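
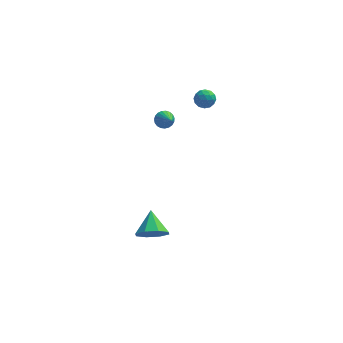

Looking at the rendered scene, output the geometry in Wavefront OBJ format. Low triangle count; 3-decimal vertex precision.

v -0.965 0.727 4.144
v -0.429 0.642 3.782
v -1.511 0.118 3.478
v -0.975 0.033 3.116
v -1.014 -0.233 3.71
v -0.676 0.143 4.122
v -1.264 0.617 3.138
v -0.926 0.993 3.55
v -0.614 0.574 3.161
v -0.459 0.048 3.514
v -1.481 0.712 3.746
v -1.326 0.186 4.099
v -0.649 0.738 4.021
v -1.291 0.022 3.239
v -1.314 -0.134 3.588
v -0.999 -0.185 3.375
v -0.794 0.445 4.221
v -0.479 0.395 4.008
v -0.823 -0.12 3.966
v -1.461 0.365 3.252
v -1.146 0.315 3.039
v -0.941 0.945 3.885
v -0.626 0.894 3.672
v -1.117 0.88 3.294
v -0.443 0.648 3.444
v -0.764 0.29 3.052
v -0.934 0.633 3.065
v -0.735 0.854 3.307
v -0.352 0.339 3.651
v -0.673 -0.019 3.26
v -0.695 -0.175 3.609
v -0.497 0.046 3.851
v -0.461 0.299 3.286
v -1.267 0.779 4
v -1.588 0.421 3.609
v -1.443 0.714 3.409
v -1.245 0.935 3.651
v -1.176 0.47 4.208
v -1.497 0.112 3.816
v -1.205 -0.094 3.953
v -1.006 0.127 4.195
v -1.479 0.461 3.974
v -3.591 -4.27 -4.143
v -3.207 -3.738 -4.871
v -3.749 -2.97 -3.277
v -3.953 -3.797 -4.92
v -4.487 -4.132 -4.514
v -4.496 -4.549 -3.89
v -3.974 -4.802 -3.414
v -3.228 -4.744 -3.365
v -2.694 -4.408 -3.772
v -2.686 -3.992 -4.395
v -3.135 -0.536 2.532
v -2.697 -0.632 2.164
v -2.685 -1.544 3.328
v -2.601 -0.47 2.315
v -2.597 -0.32 2.503
v -2.687 -0.207 2.697
v -2.853 -0.151 2.862
v -3.069 -0.161 2.97
v -3.295 -0.237 3.002
v -3.494 -0.364 2.953
v -3.631 -0.521 2.832
v -3.682 -0.681 2.658
v -3.638 -0.815 2.463
v -3.507 -0.902 2.28
v -3.312 -0.925 2.14
v -3.086 -0.881 2.068
v -2.868 -0.777 2.077
f 1 38 17
f 38 12 41
f 17 41 6
f 38 41 17
f 1 17 13
f 17 6 18
f 13 18 2
f 17 18 13
f 1 13 22
f 13 2 23
f 22 23 8
f 13 23 22
f 1 22 34
f 22 8 37
f 34 37 11
f 22 37 34
f 1 34 38
f 34 11 42
f 38 42 12
f 34 42 38
f 2 18 29
f 18 6 32
f 29 32 10
f 18 32 29
f 6 41 19
f 41 12 40
f 19 40 5
f 41 40 19
f 12 42 39
f 42 11 35
f 39 35 3
f 42 35 39
f 11 37 36
f 37 8 24
f 36 24 7
f 37 24 36
f 8 23 28
f 23 2 25
f 28 25 9
f 23 25 28
f 4 30 16
f 30 10 31
f 16 31 5
f 30 31 16
f 4 16 14
f 16 5 15
f 14 15 3
f 16 15 14
f 4 14 21
f 14 3 20
f 21 20 7
f 14 20 21
f 4 21 26
f 21 7 27
f 26 27 9
f 21 27 26
f 4 26 30
f 26 9 33
f 30 33 10
f 26 33 30
f 5 31 19
f 31 10 32
f 19 32 6
f 31 32 19
f 3 15 39
f 15 5 40
f 39 40 12
f 15 40 39
f 7 20 36
f 20 3 35
f 36 35 11
f 20 35 36
f 9 27 28
f 27 7 24
f 28 24 8
f 27 24 28
f 10 33 29
f 33 9 25
f 29 25 2
f 33 25 29
f 44 43 46
f 44 46 45
f 46 43 47
f 46 47 45
f 47 43 48
f 47 48 45
f 48 43 49
f 48 49 45
f 49 43 50
f 49 50 45
f 50 43 51
f 50 51 45
f 51 43 52
f 51 52 45
f 52 43 44
f 52 44 45
f 54 53 56
f 54 56 55
f 56 53 57
f 56 57 55
f 57 53 58
f 57 58 55
f 58 53 59
f 58 59 55
f 59 53 60
f 59 60 55
f 60 53 61
f 60 61 55
f 61 53 62
f 61 62 55
f 62 53 63
f 62 63 55
f 63 53 64
f 63 64 55
f 64 53 65
f 64 65 55
f 65 53 66
f 65 66 55
f 66 53 67
f 66 67 55
f 67 53 68
f 67 68 55
f 68 53 69
f 68 69 55
f 69 53 54
f 69 54 55



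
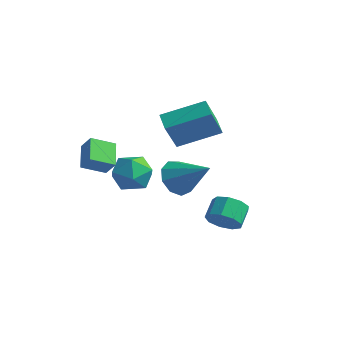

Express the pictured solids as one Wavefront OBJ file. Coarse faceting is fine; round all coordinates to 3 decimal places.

v 1.31 0.031 0.621
v 1.835 0.272 -0.133
v 2.91 0.169 1.779
v 1.588 0.805 0.145
v 1.211 0.975 0.645
v 0.88 0.704 1.135
v 0.75 0.118 1.383
v 0.883 -0.509 1.275
v 1.215 -0.883 0.861
v 1.592 -0.83 0.334
v 1.837 -0.374 -0.058
v -3.465 -0.584 1.093
v -2.909 -0.592 1.814
v -2.785 0.288 0.578
v -2.229 0.281 1.298
v -2.711 -1.521 0.502
v -2.155 -1.528 1.222
v -2.031 -0.648 -0.014
v -1.475 -0.656 0.707
v -2.589 3.164 -2.185
v -2.074 2.562 -1.415
v -3.906 1.958 -2.245
v -3.391 1.356 -1.475
v -3.833 2.332 -1.209
v -3.02 3.077 -1.172
v -2.96 1.443 -2.488
v -2.147 2.188 -2.451
v -2.303 1.499 -1.603
v -2.843 2.049 -0.812
v -3.137 2.471 -2.848
v -3.677 3.021 -2.057
v -1.402 3.46 -0.103
v -1.327 2.524 1.537
v -2.135 4.009 0.243
v -2.061 3.073 1.884
v 0.041 4.907 0.656
v 0.115 3.971 2.297
v -0.693 5.456 1.003
v -0.618 4.52 2.643
v 2.55 1.642 -2.449
v 3.188 1.496 -1.922
v 2.928 2.371 -1.364
v 2.29 2.518 -1.891
v 3.365 1.826 -2.358
v 3.105 2.701 -1.8
v 3.16 2.071 -2.836
v 2.9 2.946 -2.278
v 2.671 2.115 -3.133
v 2.411 2.99 -2.575
v 2.124 1.938 -3.11
v 1.864 2.813 -2.552
v 1.777 1.623 -2.778
v 1.517 2.498 -2.22
v 1.792 1.317 -2.292
v 1.532 2.192 -1.734
v 2.161 1.163 -1.879
v 1.901 2.039 -1.321
v 2.712 1.234 -1.733
v 2.452 2.109 -1.175
f 2 1 4
f 2 4 3
f 4 1 5
f 4 5 3
f 5 1 6
f 5 6 3
f 6 1 7
f 6 7 3
f 7 1 8
f 7 8 3
f 8 1 9
f 8 9 3
f 9 1 10
f 9 10 3
f 10 1 11
f 10 11 3
f 11 1 2
f 11 2 3
f 13 15 12
f 16 13 12
f 12 15 14
f 14 16 12
f 13 19 15
f 17 13 16
f 17 19 13
f 15 19 14
f 18 16 14
f 14 19 18
f 18 17 16
f 19 17 18
f 20 31 25
f 20 25 21
f 20 21 27
f 20 27 30
f 20 30 31
f 21 25 29
f 25 31 24
f 31 30 22
f 30 27 26
f 27 21 28
f 23 29 24
f 23 24 22
f 23 22 26
f 23 26 28
f 23 28 29
f 24 29 25
f 22 24 31
f 26 22 30
f 28 26 27
f 29 28 21
f 33 35 32
f 36 33 32
f 32 35 34
f 34 36 32
f 33 39 35
f 37 33 36
f 37 39 33
f 35 39 34
f 38 36 34
f 34 39 38
f 38 37 36
f 39 37 38
f 41 40 44
f 41 44 42
f 42 44 45
f 42 45 43
f 44 40 46
f 44 46 45
f 45 46 47
f 45 47 43
f 46 40 48
f 46 48 47
f 47 48 49
f 47 49 43
f 48 40 50
f 48 50 49
f 49 50 51
f 49 51 43
f 50 40 52
f 50 52 51
f 51 52 53
f 51 53 43
f 52 40 54
f 52 54 53
f 53 54 55
f 53 55 43
f 54 40 56
f 54 56 55
f 55 56 57
f 55 57 43
f 56 40 58
f 56 58 57
f 57 58 59
f 57 59 43
f 58 40 41
f 58 41 59
f 59 41 42
f 59 42 43



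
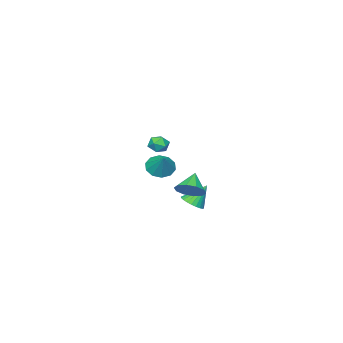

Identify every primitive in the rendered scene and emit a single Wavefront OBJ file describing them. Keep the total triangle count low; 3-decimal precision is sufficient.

v 1.985 -0.183 0.143
v 2.293 -0.595 -0.29
v 1.427 -1.025 0.55
v 1.735 -1.437 0.117
v 2.084 -1.157 0.619
v 2.428 -0.637 0.368
v 1.292 -0.983 -0.108
v 1.636 -0.463 -0.359
v 1.864 -1.09 -0.445
v 2.353 -1.198 0.004
v 1.367 -0.422 0.256
v 1.856 -0.53 0.705
v -2.107 -4.315 -3.59
v -1.3 -4.721 -3.762
v -1.473 -3.485 -2.57
v -1.344 -4.267 -4.103
v -1.681 -3.832 -4.247
v -2.18 -3.581 -4.141
v -2.651 -3.61 -3.824
v -2.915 -3.908 -3.418
v -2.87 -4.362 -3.078
v -2.534 -4.797 -2.933
v -2.035 -5.048 -3.04
v -1.563 -5.019 -3.356
v 2.536 2.272 -3.307
v 3.044 1.926 -2.895
v 1.864 2.728 -2.093
v 3.165 2.186 -2.926
v 3.19 2.46 -3.015
v 3.115 2.705 -3.148
v 2.953 2.884 -3.305
v 2.727 2.97 -3.463
v 2.472 2.95 -3.597
v 2.226 2.827 -3.686
v 2.028 2.619 -3.718
v 1.908 2.358 -3.687
v 1.883 2.085 -3.599
v 1.957 1.84 -3.465
v 2.12 1.661 -3.308
v 2.346 1.574 -3.15
v 2.601 1.595 -3.016
v 2.846 1.718 -2.927
v 4.055 3.449 -1.622
v 4.605 3.68 -0.989
v 3.165 3.031 -0.698
v 4.292 4.102 -1.099
v 3.889 4.276 -1.41
v 3.549 4.133 -1.802
v 3.403 3.729 -2.125
v 3.506 3.218 -2.256
v 3.819 2.795 -2.145
v 4.222 2.621 -1.835
v 4.562 2.764 -1.443
v 4.708 3.168 -1.12
f 1 12 6
f 1 6 2
f 1 2 8
f 1 8 11
f 1 11 12
f 2 6 10
f 6 12 5
f 12 11 3
f 11 8 7
f 8 2 9
f 4 10 5
f 4 5 3
f 4 3 7
f 4 7 9
f 4 9 10
f 5 10 6
f 3 5 12
f 7 3 11
f 9 7 8
f 10 9 2
f 14 13 16
f 14 16 15
f 16 13 17
f 16 17 15
f 17 13 18
f 17 18 15
f 18 13 19
f 18 19 15
f 19 13 20
f 19 20 15
f 20 13 21
f 20 21 15
f 21 13 22
f 21 22 15
f 22 13 23
f 22 23 15
f 23 13 24
f 23 24 15
f 24 13 14
f 24 14 15
f 26 25 28
f 26 28 27
f 28 25 29
f 28 29 27
f 29 25 30
f 29 30 27
f 30 25 31
f 30 31 27
f 31 25 32
f 31 32 27
f 32 25 33
f 32 33 27
f 33 25 34
f 33 34 27
f 34 25 35
f 34 35 27
f 35 25 36
f 35 36 27
f 36 25 37
f 36 37 27
f 37 25 38
f 37 38 27
f 38 25 39
f 38 39 27
f 39 25 40
f 39 40 27
f 40 25 41
f 40 41 27
f 41 25 42
f 41 42 27
f 42 25 26
f 42 26 27
f 44 43 46
f 44 46 45
f 46 43 47
f 46 47 45
f 47 43 48
f 47 48 45
f 48 43 49
f 48 49 45
f 49 43 50
f 49 50 45
f 50 43 51
f 50 51 45
f 51 43 52
f 51 52 45
f 52 43 53
f 52 53 45
f 53 43 54
f 53 54 45
f 54 43 44
f 54 44 45



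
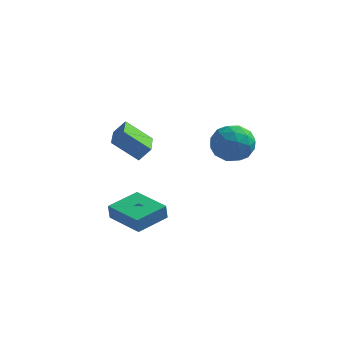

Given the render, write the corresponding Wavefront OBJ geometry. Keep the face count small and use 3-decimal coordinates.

v -1.886 2.697 0.045
v -3.243 2.403 1.207
v -2.527 4.681 -0.202
v -3.884 4.388 0.96
v -1.316 2.972 0.78
v -2.673 2.679 1.942
v -1.957 4.957 0.533
v -3.314 4.663 1.695
v -2.676 0.626 -3.136
v -2.699 0.467 -2.25
v -1.756 2.28 -2.816
v -1.779 2.122 -1.93
v -0.781 -0.402 -3.27
v -0.804 -0.56 -2.384
v 0.139 1.253 -2.95
v 0.116 1.094 -2.064
v 2.303 2.315 2.253
v 3.351 2.73 1.843
v 3.229 0.87 3.157
v 4.277 1.285 2.747
v 3.667 1.907 3.571
v 3.095 2.8 3.012
v 3.485 0.8 1.988
v 2.913 1.693 1.429
v 4.081 1.794 1.679
v 4.193 2.477 2.657
v 2.387 1.123 2.343
v 2.499 1.806 3.321
v 2.746 2.649 1.969
v 3.834 0.951 3.031
v 3.476 1.316 3.515
v 4.091 1.56 3.275
v 2.595 2.69 2.656
v 3.211 2.934 2.415
v 3.397 2.45 3.43
v 3.369 0.666 2.585
v 3.985 0.91 2.344
v 2.489 2.04 1.725
v 3.104 2.284 1.485
v 3.183 1.15 1.57
v 3.791 2.343 1.631
v 4.335 1.493 2.163
v 3.87 1.209 1.717
v 3.534 1.733 1.388
v 3.857 2.745 2.206
v 4.401 1.895 2.738
v 4.042 2.261 3.222
v 3.706 2.786 2.893
v 4.286 2.194 2.11
v 2.179 1.705 2.262
v 2.723 0.855 2.794
v 2.874 0.814 2.107
v 2.538 1.339 1.778
v 2.245 2.107 2.837
v 2.789 1.257 3.369
v 3.046 1.867 3.612
v 2.71 2.391 3.283
v 2.294 1.406 2.89
f 2 4 1
f 5 2 1
f 1 4 3
f 3 5 1
f 2 8 4
f 6 2 5
f 6 8 2
f 4 8 3
f 7 5 3
f 3 8 7
f 7 6 5
f 8 6 7
f 10 12 9
f 13 10 9
f 9 12 11
f 11 13 9
f 10 16 12
f 14 10 13
f 14 16 10
f 12 16 11
f 15 13 11
f 11 16 15
f 15 14 13
f 16 14 15
f 17 54 33
f 54 28 57
f 33 57 22
f 54 57 33
f 17 33 29
f 33 22 34
f 29 34 18
f 33 34 29
f 17 29 38
f 29 18 39
f 38 39 24
f 29 39 38
f 17 38 50
f 38 24 53
f 50 53 27
f 38 53 50
f 17 50 54
f 50 27 58
f 54 58 28
f 50 58 54
f 18 34 45
f 34 22 48
f 45 48 26
f 34 48 45
f 22 57 35
f 57 28 56
f 35 56 21
f 57 56 35
f 28 58 55
f 58 27 51
f 55 51 19
f 58 51 55
f 27 53 52
f 53 24 40
f 52 40 23
f 53 40 52
f 24 39 44
f 39 18 41
f 44 41 25
f 39 41 44
f 20 46 32
f 46 26 47
f 32 47 21
f 46 47 32
f 20 32 30
f 32 21 31
f 30 31 19
f 32 31 30
f 20 30 37
f 30 19 36
f 37 36 23
f 30 36 37
f 20 37 42
f 37 23 43
f 42 43 25
f 37 43 42
f 20 42 46
f 42 25 49
f 46 49 26
f 42 49 46
f 21 47 35
f 47 26 48
f 35 48 22
f 47 48 35
f 19 31 55
f 31 21 56
f 55 56 28
f 31 56 55
f 23 36 52
f 36 19 51
f 52 51 27
f 36 51 52
f 25 43 44
f 43 23 40
f 44 40 24
f 43 40 44
f 26 49 45
f 49 25 41
f 45 41 18
f 49 41 45



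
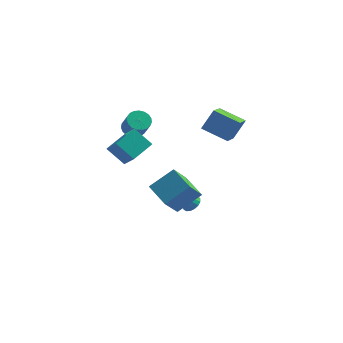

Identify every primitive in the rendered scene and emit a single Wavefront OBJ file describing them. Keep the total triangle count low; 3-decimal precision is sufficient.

v 2.208 2.772 -3.664
v 2.674 2.63 -3.368
v 1.252 2.368 -2.356
v 2.639 2.895 -3.311
v 2.505 3.131 -3.336
v 2.303 3.286 -3.436
v 2.08 3.322 -3.588
v 1.886 3.233 -3.757
v 1.765 3.038 -3.905
v 1.747 2.782 -3.998
v 1.833 2.524 -4.015
v 2.006 2.323 -3.951
v 2.225 2.224 -3.821
v 2.44 2.252 -3.655
v 2.602 2.398 -3.492
v 4.314 3.012 1.538
v 4.198 1.297 2.52
v 2.927 3.413 2.073
v 2.811 1.698 3.056
v 4.869 3.562 2.564
v 4.753 1.847 3.547
v 3.482 3.963 3.1
v 3.366 2.248 4.082
v -1.073 4.27 0.945
v -0.501 4.618 0.916
v -0.096 4.038 1.946
v -0.667 3.69 1.975
v -0.662 4.784 1.073
v -0.256 4.203 2.103
v -0.893 4.86 1.207
v -0.488 4.28 2.237
v -1.156 4.835 1.296
v -0.751 4.254 2.326
v -1.405 4.712 1.324
v -0.999 4.131 2.354
v -1.595 4.512 1.287
v -1.19 3.932 2.317
v -1.696 4.271 1.191
v -1.291 3.69 2.221
v -1.689 4.03 1.052
v -1.283 3.449 2.082
v -1.575 3.83 0.894
v -1.17 3.249 1.924
v -1.375 3.706 0.746
v -0.969 3.126 1.776
v -1.122 3.68 0.632
v -0.716 3.1 1.662
v -0.86 3.756 0.572
v -0.455 3.175 1.602
v -0.636 3.921 0.576
v -0.23 3.34 1.606
v -0.487 4.146 0.644
v -0.081 3.566 1.674
v -0.439 4.393 0.765
v -0.034 3.812 1.795
v 0.765 1.807 -2.356
v 0.267 0.813 -1.031
v 1.935 2.484 -1.409
v 1.437 1.489 -0.084
v 1.743 0.731 -2.796
v 1.245 -0.264 -1.471
v 2.913 1.407 -1.849
v 2.415 0.413 -0.524
v -0.628 -1.232 2.112
v 0.018 -2.2 3.254
v -1.563 -0.902 2.921
v -0.917 -1.87 4.063
v 0.117 -0.21 2.557
v 0.763 -1.178 3.699
v -0.818 0.12 3.366
v -0.172 -0.848 4.508
f 2 1 4
f 2 4 3
f 4 1 5
f 4 5 3
f 5 1 6
f 5 6 3
f 6 1 7
f 6 7 3
f 7 1 8
f 7 8 3
f 8 1 9
f 8 9 3
f 9 1 10
f 9 10 3
f 10 1 11
f 10 11 3
f 11 1 12
f 11 12 3
f 12 1 13
f 12 13 3
f 13 1 14
f 13 14 3
f 14 1 15
f 14 15 3
f 15 1 2
f 15 2 3
f 17 19 16
f 20 17 16
f 16 19 18
f 18 20 16
f 17 23 19
f 21 17 20
f 21 23 17
f 19 23 18
f 22 20 18
f 18 23 22
f 22 21 20
f 23 21 22
f 25 24 28
f 25 28 26
f 26 28 29
f 26 29 27
f 28 24 30
f 28 30 29
f 29 30 31
f 29 31 27
f 30 24 32
f 30 32 31
f 31 32 33
f 31 33 27
f 32 24 34
f 32 34 33
f 33 34 35
f 33 35 27
f 34 24 36
f 34 36 35
f 35 36 37
f 35 37 27
f 36 24 38
f 36 38 37
f 37 38 39
f 37 39 27
f 38 24 40
f 38 40 39
f 39 40 41
f 39 41 27
f 40 24 42
f 40 42 41
f 41 42 43
f 41 43 27
f 42 24 44
f 42 44 43
f 43 44 45
f 43 45 27
f 44 24 46
f 44 46 45
f 45 46 47
f 45 47 27
f 46 24 48
f 46 48 47
f 47 48 49
f 47 49 27
f 48 24 50
f 48 50 49
f 49 50 51
f 49 51 27
f 50 24 52
f 50 52 51
f 51 52 53
f 51 53 27
f 52 24 54
f 52 54 53
f 53 54 55
f 53 55 27
f 54 24 25
f 54 25 55
f 55 25 26
f 55 26 27
f 57 59 56
f 60 57 56
f 56 59 58
f 58 60 56
f 57 63 59
f 61 57 60
f 61 63 57
f 59 63 58
f 62 60 58
f 58 63 62
f 62 61 60
f 63 61 62
f 65 67 64
f 68 65 64
f 64 67 66
f 66 68 64
f 65 71 67
f 69 65 68
f 69 71 65
f 67 71 66
f 70 68 66
f 66 71 70
f 70 69 68
f 71 69 70



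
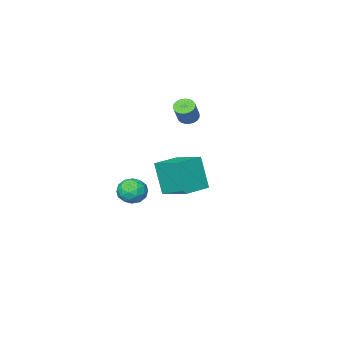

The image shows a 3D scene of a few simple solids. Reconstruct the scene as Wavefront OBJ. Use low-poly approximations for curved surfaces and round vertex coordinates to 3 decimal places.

v -1.38 -1.249 -3.585
v -0.995 -1.344 -4.254
v -0.705 -2.176 -3.066
v -0.32 -2.271 -3.735
v -0.211 -1.628 -3.311
v -0.628 -1.055 -3.632
v -1.072 -2.465 -3.688
v -1.489 -1.892 -4.009
v -0.805 -2.095 -4.318
v -0.272 -1.578 -4.085
v -1.428 -1.942 -3.235
v -0.895 -1.425 -3.002
v -1.247 -1.215 -3.965
v -0.453 -2.305 -3.355
v -0.389 -1.927 -3.106
v -0.163 -1.983 -3.499
v -1.031 -1.045 -3.599
v -0.805 -1.101 -3.993
v -0.344 -1.268 -3.438
v -0.895 -2.419 -3.327
v -0.669 -2.475 -3.721
v -1.537 -1.537 -3.821
v -1.311 -1.593 -4.214
v -1.356 -2.252 -3.882
v -0.908 -1.712 -4.396
v -0.512 -2.258 -4.091
v -0.954 -2.372 -4.063
v -1.199 -2.035 -4.252
v -0.596 -1.408 -4.259
v -0.199 -1.953 -3.954
v -0.135 -1.575 -3.705
v -0.38 -1.238 -3.893
v -0.484 -1.85 -4.297
v -1.501 -1.567 -3.366
v -1.104 -2.112 -3.061
v -1.32 -2.282 -3.427
v -1.565 -1.945 -3.615
v -1.188 -1.262 -3.229
v -0.792 -1.808 -2.924
v -0.501 -1.485 -3.068
v -0.746 -1.148 -3.257
v -1.216 -1.67 -3.023
v -3.051 -0.436 1.039
v -2.662 -0.756 0.96
v -2.14 -0.345 1.862
v -2.529 -0.024 1.941
v -2.602 -0.586 0.848
v -2.081 -0.175 1.75
v -2.62 -0.39 0.769
v -2.099 0.021 1.671
v -2.713 -0.202 0.737
v -2.191 0.209 1.639
v -2.864 -0.054 0.757
v -2.342 0.357 1.659
v -3.047 0.028 0.826
v -2.525 0.439 1.727
v -3.231 0.029 0.931
v -2.709 0.44 1.833
v -3.383 -0.05 1.055
v -2.862 0.362 1.957
v -3.479 -0.195 1.177
v -2.957 0.216 2.079
v -3.5 -0.382 1.274
v -2.979 0.029 2.176
v -3.444 -0.578 1.331
v -2.922 -0.167 2.233
v -3.319 -0.75 1.338
v -2.798 -0.339 2.24
v -3.148 -0.867 1.292
v -2.627 -0.456 2.194
v -2.961 -0.91 1.203
v -2.439 -0.499 2.105
v -2.789 -0.871 1.086
v -2.267 -0.459 1.988
v -0.325 3.28 -1.306
v -0.296 2.713 0.306
v -0.559 4.734 -0.791
v -0.53 4.167 0.822
v 0.97 3.473 -1.262
v 0.999 2.906 0.351
v 0.736 4.927 -0.746
v 0.765 4.36 0.866
f 1 38 17
f 38 12 41
f 17 41 6
f 38 41 17
f 1 17 13
f 17 6 18
f 13 18 2
f 17 18 13
f 1 13 22
f 13 2 23
f 22 23 8
f 13 23 22
f 1 22 34
f 22 8 37
f 34 37 11
f 22 37 34
f 1 34 38
f 34 11 42
f 38 42 12
f 34 42 38
f 2 18 29
f 18 6 32
f 29 32 10
f 18 32 29
f 6 41 19
f 41 12 40
f 19 40 5
f 41 40 19
f 12 42 39
f 42 11 35
f 39 35 3
f 42 35 39
f 11 37 36
f 37 8 24
f 36 24 7
f 37 24 36
f 8 23 28
f 23 2 25
f 28 25 9
f 23 25 28
f 4 30 16
f 30 10 31
f 16 31 5
f 30 31 16
f 4 16 14
f 16 5 15
f 14 15 3
f 16 15 14
f 4 14 21
f 14 3 20
f 21 20 7
f 14 20 21
f 4 21 26
f 21 7 27
f 26 27 9
f 21 27 26
f 4 26 30
f 26 9 33
f 30 33 10
f 26 33 30
f 5 31 19
f 31 10 32
f 19 32 6
f 31 32 19
f 3 15 39
f 15 5 40
f 39 40 12
f 15 40 39
f 7 20 36
f 20 3 35
f 36 35 11
f 20 35 36
f 9 27 28
f 27 7 24
f 28 24 8
f 27 24 28
f 10 33 29
f 33 9 25
f 29 25 2
f 33 25 29
f 44 43 47
f 44 47 45
f 45 47 48
f 45 48 46
f 47 43 49
f 47 49 48
f 48 49 50
f 48 50 46
f 49 43 51
f 49 51 50
f 50 51 52
f 50 52 46
f 51 43 53
f 51 53 52
f 52 53 54
f 52 54 46
f 53 43 55
f 53 55 54
f 54 55 56
f 54 56 46
f 55 43 57
f 55 57 56
f 56 57 58
f 56 58 46
f 57 43 59
f 57 59 58
f 58 59 60
f 58 60 46
f 59 43 61
f 59 61 60
f 60 61 62
f 60 62 46
f 61 43 63
f 61 63 62
f 62 63 64
f 62 64 46
f 63 43 65
f 63 65 64
f 64 65 66
f 64 66 46
f 65 43 67
f 65 67 66
f 66 67 68
f 66 68 46
f 67 43 69
f 67 69 68
f 68 69 70
f 68 70 46
f 69 43 71
f 69 71 70
f 70 71 72
f 70 72 46
f 71 43 73
f 71 73 72
f 72 73 74
f 72 74 46
f 73 43 44
f 73 44 74
f 74 44 45
f 74 45 46
f 76 78 75
f 79 76 75
f 75 78 77
f 77 79 75
f 76 82 78
f 80 76 79
f 80 82 76
f 78 82 77
f 81 79 77
f 77 82 81
f 81 80 79
f 82 80 81



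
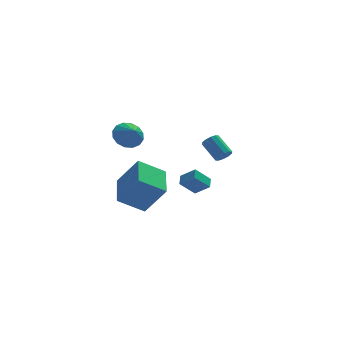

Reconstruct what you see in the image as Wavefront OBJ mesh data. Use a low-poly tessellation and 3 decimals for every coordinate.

v 4.125 3.034 -0.301
v 4.399 2.779 0.155
v 3.768 3.792 1.098
v 3.495 4.046 0.641
v 4.618 3.039 0.023
v 3.987 4.051 0.966
v 4.649 3.296 -0.233
v 4.019 4.309 0.71
v 4.48 3.454 -0.515
v 3.85 4.466 0.427
v 4.176 3.451 -0.715
v 3.545 4.463 0.227
v 3.852 3.288 -0.758
v 3.221 4.301 0.185
v 3.633 3.029 -0.626
v 3.002 4.041 0.317
v 3.601 2.771 -0.37
v 2.971 3.784 0.573
v 3.77 2.614 -0.087
v 3.14 3.626 0.855
v 4.075 2.617 0.113
v 3.444 3.629 1.055
v -1.564 -4.293 -1.032
v -3.081 -4.353 -0.083
v -1.295 -2.204 -0.469
v -2.811 -2.264 0.48
v -0.469 -4.896 0.68
v -1.985 -4.956 1.629
v -0.199 -2.807 1.243
v -1.716 -2.867 2.192
v -2.094 -1.603 3.649
v -1.493 -1.912 2.996
v -1.806 -2.357 4.271
v -1.237 -1.595 3.262
v -1.212 -1.28 3.632
v -1.422 -1.051 4.006
v -1.813 -0.97 4.285
v -2.279 -1.059 4.393
v -2.695 -1.293 4.302
v -2.951 -1.611 4.035
v -2.977 -1.926 3.666
v -2.766 -2.154 3.291
v -2.375 -2.235 3.013
v -1.909 -2.146 2.904
v 2.524 3.621 -3.517
v 1.567 3.409 -2.575
v 2.691 4.34 -3.185
v 1.734 4.129 -2.243
v 3.326 3.111 -2.817
v 2.369 2.9 -1.875
v 3.493 3.831 -2.485
v 2.536 3.619 -1.543
f 2 1 5
f 2 5 3
f 3 5 6
f 3 6 4
f 5 1 7
f 5 7 6
f 6 7 8
f 6 8 4
f 7 1 9
f 7 9 8
f 8 9 10
f 8 10 4
f 9 1 11
f 9 11 10
f 10 11 12
f 10 12 4
f 11 1 13
f 11 13 12
f 12 13 14
f 12 14 4
f 13 1 15
f 13 15 14
f 14 15 16
f 14 16 4
f 15 1 17
f 15 17 16
f 16 17 18
f 16 18 4
f 17 1 19
f 17 19 18
f 18 19 20
f 18 20 4
f 19 1 21
f 19 21 20
f 20 21 22
f 20 22 4
f 21 1 2
f 21 2 22
f 22 2 3
f 22 3 4
f 24 26 23
f 27 24 23
f 23 26 25
f 25 27 23
f 24 30 26
f 28 24 27
f 28 30 24
f 26 30 25
f 29 27 25
f 25 30 29
f 29 28 27
f 30 28 29
f 32 31 34
f 32 34 33
f 34 31 35
f 34 35 33
f 35 31 36
f 35 36 33
f 36 31 37
f 36 37 33
f 37 31 38
f 37 38 33
f 38 31 39
f 38 39 33
f 39 31 40
f 39 40 33
f 40 31 41
f 40 41 33
f 41 31 42
f 41 42 33
f 42 31 43
f 42 43 33
f 43 31 44
f 43 44 33
f 44 31 32
f 44 32 33
f 46 48 45
f 49 46 45
f 45 48 47
f 47 49 45
f 46 52 48
f 50 46 49
f 50 52 46
f 48 52 47
f 51 49 47
f 47 52 51
f 51 50 49
f 52 50 51



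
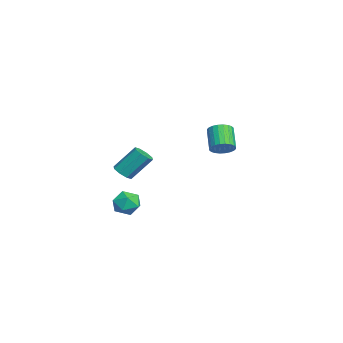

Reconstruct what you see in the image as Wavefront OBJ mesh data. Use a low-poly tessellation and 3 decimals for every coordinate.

v 1.068 -2.613 1.814
v 1.586 -2.763 1.965
v 1.53 -1.757 3.157
v 1.012 -1.607 3.006
v 1.584 -2.435 1.689
v 1.528 -1.43 2.88
v 1.28 -2.212 1.486
v 1.224 -1.206 2.677
v 0.852 -2.223 1.475
v 0.796 -1.218 2.667
v 0.55 -2.463 1.663
v 0.494 -1.457 2.855
v 0.552 -2.79 1.94
v 0.496 -1.785 3.131
v 0.856 -3.014 2.143
v 0.8 -2.008 3.334
v 1.284 -3.002 2.153
v 1.228 -1.997 3.345
v -2.297 2.313 2.115
v -1.911 2.649 2.531
v -2.896 2.603 3.482
v -3.283 2.267 3.065
v -2.035 2.841 2.412
v -3.02 2.795 3.363
v -2.199 2.952 2.247
v -3.184 2.906 3.198
v -2.378 2.966 2.063
v -3.363 2.92 3.014
v -2.545 2.881 1.886
v -3.53 2.835 2.837
v -2.674 2.709 1.744
v -3.659 2.663 2.695
v -2.745 2.477 1.658
v -3.731 2.431 2.609
v -2.749 2.22 1.642
v -3.734 2.174 2.593
v -2.684 1.977 1.698
v -3.669 1.931 2.649
v -2.56 1.785 1.817
v -3.545 1.739 2.768
v -2.396 1.674 1.982
v -3.381 1.628 2.933
v -2.217 1.66 2.166
v -3.202 1.614 3.117
v -2.05 1.745 2.343
v -3.035 1.699 3.294
v -1.921 1.917 2.485
v -2.906 1.871 3.436
v -1.849 2.149 2.571
v -2.835 2.103 3.522
v -1.846 2.406 2.587
v -2.831 2.36 3.538
v 2.811 -2.299 0.974
v 3.418 -1.948 1.26
v 3.542 -3.032 0.32
v 4.149 -2.681 0.606
v 3.719 -3.117 1.051
v 3.267 -2.664 1.455
v 3.693 -2.316 0.125
v 3.241 -1.863 0.529
v 3.963 -1.959 0.735
v 3.979 -2.454 1.307
v 2.981 -2.526 0.273
v 2.997 -3.021 0.845
f 2 1 5
f 2 5 3
f 3 5 6
f 3 6 4
f 5 1 7
f 5 7 6
f 6 7 8
f 6 8 4
f 7 1 9
f 7 9 8
f 8 9 10
f 8 10 4
f 9 1 11
f 9 11 10
f 10 11 12
f 10 12 4
f 11 1 13
f 11 13 12
f 12 13 14
f 12 14 4
f 13 1 15
f 13 15 14
f 14 15 16
f 14 16 4
f 15 1 17
f 15 17 16
f 16 17 18
f 16 18 4
f 17 1 2
f 17 2 18
f 18 2 3
f 18 3 4
f 20 19 23
f 20 23 21
f 21 23 24
f 21 24 22
f 23 19 25
f 23 25 24
f 24 25 26
f 24 26 22
f 25 19 27
f 25 27 26
f 26 27 28
f 26 28 22
f 27 19 29
f 27 29 28
f 28 29 30
f 28 30 22
f 29 19 31
f 29 31 30
f 30 31 32
f 30 32 22
f 31 19 33
f 31 33 32
f 32 33 34
f 32 34 22
f 33 19 35
f 33 35 34
f 34 35 36
f 34 36 22
f 35 19 37
f 35 37 36
f 36 37 38
f 36 38 22
f 37 19 39
f 37 39 38
f 38 39 40
f 38 40 22
f 39 19 41
f 39 41 40
f 40 41 42
f 40 42 22
f 41 19 43
f 41 43 42
f 42 43 44
f 42 44 22
f 43 19 45
f 43 45 44
f 44 45 46
f 44 46 22
f 45 19 47
f 45 47 46
f 46 47 48
f 46 48 22
f 47 19 49
f 47 49 48
f 48 49 50
f 48 50 22
f 49 19 51
f 49 51 50
f 50 51 52
f 50 52 22
f 51 19 20
f 51 20 52
f 52 20 21
f 52 21 22
f 53 64 58
f 53 58 54
f 53 54 60
f 53 60 63
f 53 63 64
f 54 58 62
f 58 64 57
f 64 63 55
f 63 60 59
f 60 54 61
f 56 62 57
f 56 57 55
f 56 55 59
f 56 59 61
f 56 61 62
f 57 62 58
f 55 57 64
f 59 55 63
f 61 59 60
f 62 61 54



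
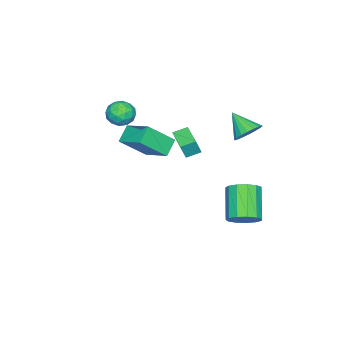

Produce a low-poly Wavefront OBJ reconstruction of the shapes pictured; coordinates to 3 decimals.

v -3.161 2.733 1.593
v -2.563 2.994 2.09
v -3.479 1.647 2.547
v -2.854 3.182 2.207
v -3.205 3.281 2.202
v -3.548 3.271 2.077
v -3.814 3.155 1.856
v -3.951 2.955 1.583
v -3.931 2.711 1.312
v -3.759 2.472 1.096
v -3.468 2.285 0.98
v -3.117 2.186 0.984
v -2.774 2.196 1.11
v -2.508 2.312 1.331
v -2.372 2.512 1.604
v -2.391 2.755 1.875
v -2.615 -3.605 1.193
v -1.872 -3.369 0.941
v -2.068 -4.211 2.239
v -1.325 -3.975 1.987
v -1.859 -3.419 2.267
v -2.197 -3.044 1.621
v -1.743 -4.536 1.559
v -2.081 -4.161 0.913
v -1.332 -3.944 1.168
v -1.404 -3.254 1.605
v -2.536 -4.326 1.575
v -2.608 -3.636 2.012
v -2.291 -3.434 0.975
v -1.649 -4.146 2.205
v -1.963 -3.82 2.369
v -1.525 -3.681 2.221
v -2.483 -3.243 1.375
v -2.045 -3.104 1.227
v -2.038 -3.134 2.006
v -1.895 -4.476 1.953
v -1.457 -4.337 1.805
v -2.415 -3.899 0.959
v -1.977 -3.76 0.811
v -1.902 -4.446 1.174
v -1.537 -3.633 0.96
v -1.216 -3.989 1.575
v -1.462 -4.319 1.324
v -1.661 -4.098 0.944
v -1.579 -3.227 1.217
v -1.258 -3.583 1.832
v -1.572 -3.257 1.997
v -1.771 -3.036 1.617
v -1.263 -3.565 1.351
v -2.682 -3.997 1.348
v -2.361 -4.353 1.963
v -2.169 -4.544 1.563
v -2.368 -4.323 1.183
v -2.724 -3.591 1.605
v -2.403 -3.947 2.22
v -2.279 -3.482 2.236
v -2.478 -3.261 1.856
v -2.677 -4.015 1.829
v -2.681 2.848 -4.453
v -2.224 2.061 -4.443
v -3.523 1.325 -3.097
v -3.979 2.112 -3.107
v -2.014 2.355 -4.079
v -3.312 1.619 -2.733
v -2.015 2.805 -3.834
v -3.313 2.069 -2.488
v -2.228 3.269 -3.786
v -3.526 2.533 -2.44
v -2.584 3.6 -3.949
v -3.883 2.863 -2.603
v -2.971 3.691 -4.272
v -4.27 2.955 -2.926
v -3.266 3.515 -4.653
v -4.565 2.779 -3.307
v -3.375 3.128 -4.97
v -4.674 2.391 -3.624
v -3.264 2.651 -5.123
v -4.562 1.915 -3.777
v -2.967 2.237 -5.064
v -4.266 1.501 -3.718
v -2.58 2.017 -4.81
v -3.878 1.281 -3.464
v -3.97 -1.667 -1.033
v -3.639 -1.8 -0.109
v -4.519 -1.096 -0.754
v -4.188 -1.229 0.17
v -3.012 -0.651 -1.23
v -2.681 -0.784 -0.306
v -3.561 -0.08 -0.951
v -3.23 -0.213 -0.027
v 0.1 -2.147 2.372
v 0.591 -0.677 3.045
v -0.91 -1.25 1.152
v -0.418 0.22 1.825
v 0.918 -2.12 1.715
v 1.41 -0.65 2.388
v -0.091 -1.223 0.495
v 0.4 0.247 1.168
f 2 1 4
f 2 4 3
f 4 1 5
f 4 5 3
f 5 1 6
f 5 6 3
f 6 1 7
f 6 7 3
f 7 1 8
f 7 8 3
f 8 1 9
f 8 9 3
f 9 1 10
f 9 10 3
f 10 1 11
f 10 11 3
f 11 1 12
f 11 12 3
f 12 1 13
f 12 13 3
f 13 1 14
f 13 14 3
f 14 1 15
f 14 15 3
f 15 1 16
f 15 16 3
f 16 1 2
f 16 2 3
f 17 54 33
f 54 28 57
f 33 57 22
f 54 57 33
f 17 33 29
f 33 22 34
f 29 34 18
f 33 34 29
f 17 29 38
f 29 18 39
f 38 39 24
f 29 39 38
f 17 38 50
f 38 24 53
f 50 53 27
f 38 53 50
f 17 50 54
f 50 27 58
f 54 58 28
f 50 58 54
f 18 34 45
f 34 22 48
f 45 48 26
f 34 48 45
f 22 57 35
f 57 28 56
f 35 56 21
f 57 56 35
f 28 58 55
f 58 27 51
f 55 51 19
f 58 51 55
f 27 53 52
f 53 24 40
f 52 40 23
f 53 40 52
f 24 39 44
f 39 18 41
f 44 41 25
f 39 41 44
f 20 46 32
f 46 26 47
f 32 47 21
f 46 47 32
f 20 32 30
f 32 21 31
f 30 31 19
f 32 31 30
f 20 30 37
f 30 19 36
f 37 36 23
f 30 36 37
f 20 37 42
f 37 23 43
f 42 43 25
f 37 43 42
f 20 42 46
f 42 25 49
f 46 49 26
f 42 49 46
f 21 47 35
f 47 26 48
f 35 48 22
f 47 48 35
f 19 31 55
f 31 21 56
f 55 56 28
f 31 56 55
f 23 36 52
f 36 19 51
f 52 51 27
f 36 51 52
f 25 43 44
f 43 23 40
f 44 40 24
f 43 40 44
f 26 49 45
f 49 25 41
f 45 41 18
f 49 41 45
f 60 59 63
f 60 63 61
f 61 63 64
f 61 64 62
f 63 59 65
f 63 65 64
f 64 65 66
f 64 66 62
f 65 59 67
f 65 67 66
f 66 67 68
f 66 68 62
f 67 59 69
f 67 69 68
f 68 69 70
f 68 70 62
f 69 59 71
f 69 71 70
f 70 71 72
f 70 72 62
f 71 59 73
f 71 73 72
f 72 73 74
f 72 74 62
f 73 59 75
f 73 75 74
f 74 75 76
f 74 76 62
f 75 59 77
f 75 77 76
f 76 77 78
f 76 78 62
f 77 59 79
f 77 79 78
f 78 79 80
f 78 80 62
f 79 59 81
f 79 81 80
f 80 81 82
f 80 82 62
f 81 59 60
f 81 60 82
f 82 60 61
f 82 61 62
f 84 86 83
f 87 84 83
f 83 86 85
f 85 87 83
f 84 90 86
f 88 84 87
f 88 90 84
f 86 90 85
f 89 87 85
f 85 90 89
f 89 88 87
f 90 88 89
f 92 94 91
f 95 92 91
f 91 94 93
f 93 95 91
f 92 98 94
f 96 92 95
f 96 98 92
f 94 98 93
f 97 95 93
f 93 98 97
f 97 96 95
f 98 96 97



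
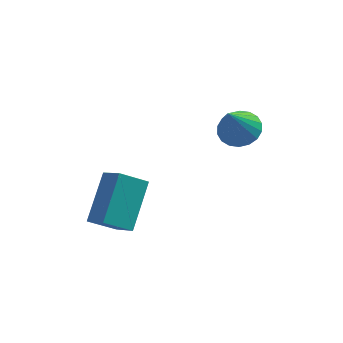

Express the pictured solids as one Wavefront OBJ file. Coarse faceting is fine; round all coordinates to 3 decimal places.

v -1.318 -3.97 1.359
v -0.984 -2.742 2.41
v -1.825 -3.427 0.887
v -1.49 -2.2 1.937
v -0.55 -3.72 0.823
v -0.215 -2.493 1.873
v -1.056 -3.178 0.35
v -0.722 -1.95 1.401
v 2.159 -0.246 2.422
v 2.649 0.072 2.73
v 1.841 -0.894 3.598
v 2.421 0.252 2.767
v 2.14 0.334 2.737
v 1.864 0.301 2.643
v 1.645 0.16 2.506
v 1.529 -0.062 2.353
v 1.538 -0.32 2.213
v 1.669 -0.563 2.114
v 1.898 -0.744 2.077
v 2.178 -0.826 2.108
v 2.455 -0.793 2.201
v 2.673 -0.652 2.338
v 2.789 -0.43 2.491
v 2.781 -0.172 2.631
f 2 4 1
f 5 2 1
f 1 4 3
f 3 5 1
f 2 8 4
f 6 2 5
f 6 8 2
f 4 8 3
f 7 5 3
f 3 8 7
f 7 6 5
f 8 6 7
f 10 9 12
f 10 12 11
f 12 9 13
f 12 13 11
f 13 9 14
f 13 14 11
f 14 9 15
f 14 15 11
f 15 9 16
f 15 16 11
f 16 9 17
f 16 17 11
f 17 9 18
f 17 18 11
f 18 9 19
f 18 19 11
f 19 9 20
f 19 20 11
f 20 9 21
f 20 21 11
f 21 9 22
f 21 22 11
f 22 9 23
f 22 23 11
f 23 9 24
f 23 24 11
f 24 9 10
f 24 10 11



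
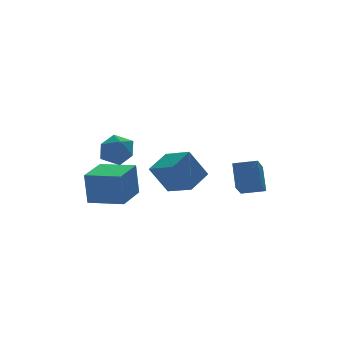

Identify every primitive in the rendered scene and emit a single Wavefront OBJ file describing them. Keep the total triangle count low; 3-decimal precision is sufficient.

v -0.551 1.254 1.449
v 0.782 1.874 2.104
v -1.029 2.883 0.88
v 0.305 3.503 1.535
v 0.395 0.957 -0.195
v 1.729 1.577 0.46
v -0.082 2.586 -0.764
v 1.251 3.206 -0.109
v 2.487 -0.445 -0.395
v 1.576 -1.43 0.496
v 2.825 0.455 0.946
v 1.915 -0.53 1.837
v 3.525 -1.19 -0.157
v 2.615 -2.175 0.734
v 3.864 -0.29 1.184
v 2.953 -1.275 2.075
v -3.729 2.871 3.002
v -2.689 2.719 3.01
v -3.971 1.201 2.79
v -2.931 1.049 2.798
v -3.426 1.34 3.678
v -3.276 2.372 3.81
v -3.384 1.548 1.99
v -3.234 2.58 2.122
v -2.475 1.901 2.384
v -2.501 1.773 3.428
v -4.159 2.147 2.372
v -4.185 2.019 3.416
v -3.182 1.517 -0.742
v -3.311 1.596 1.162
v -4.494 2.992 -0.892
v -4.624 3.071 1.012
v -1.556 2.969 -0.692
v -1.686 3.048 1.212
v -2.869 4.444 -0.842
v -2.998 4.523 1.062
f 2 4 1
f 5 2 1
f 1 4 3
f 3 5 1
f 2 8 4
f 6 2 5
f 6 8 2
f 4 8 3
f 7 5 3
f 3 8 7
f 7 6 5
f 8 6 7
f 10 12 9
f 13 10 9
f 9 12 11
f 11 13 9
f 10 16 12
f 14 10 13
f 14 16 10
f 12 16 11
f 15 13 11
f 11 16 15
f 15 14 13
f 16 14 15
f 17 28 22
f 17 22 18
f 17 18 24
f 17 24 27
f 17 27 28
f 18 22 26
f 22 28 21
f 28 27 19
f 27 24 23
f 24 18 25
f 20 26 21
f 20 21 19
f 20 19 23
f 20 23 25
f 20 25 26
f 21 26 22
f 19 21 28
f 23 19 27
f 25 23 24
f 26 25 18
f 30 32 29
f 33 30 29
f 29 32 31
f 31 33 29
f 30 36 32
f 34 30 33
f 34 36 30
f 32 36 31
f 35 33 31
f 31 36 35
f 35 34 33
f 36 34 35



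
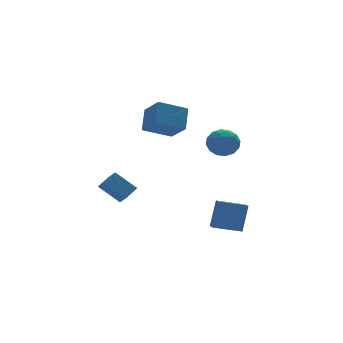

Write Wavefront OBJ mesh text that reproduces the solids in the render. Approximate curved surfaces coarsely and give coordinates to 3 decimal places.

v 2.514 -2.369 -4.147
v 3.114 -1.957 -2.273
v 2.784 -1.41 -4.445
v 3.384 -0.998 -2.571
v 4.176 -2.962 -4.549
v 4.776 -2.55 -2.675
v 4.446 -2.003 -4.847
v 5.046 -1.591 -2.973
v 2.369 -1.788 3.053
v 3.398 -1.469 2.947
v 2.822 -3.411 2.573
v 3.851 -3.092 2.467
v 3.4 -3.148 3.45
v 3.12 -2.145 3.747
v 3.1 -2.735 1.773
v 2.82 -1.732 2.07
v 3.85 -2.055 2.156
v 4.036 -2.31 3.192
v 2.184 -2.57 2.328
v 2.37 -2.825 3.364
v 2.844 -1.486 3.042
v 3.376 -3.394 2.478
v 3.111 -3.427 3.055
v 3.716 -3.239 2.993
v 2.68 -1.883 3.512
v 3.286 -1.696 3.45
v 3.286 -2.682 3.745
v 2.934 -3.184 2.07
v 3.54 -2.997 2.008
v 2.504 -1.641 2.527
v 3.109 -1.453 2.465
v 2.934 -2.198 1.775
v 3.715 -1.643 2.515
v 3.981 -2.597 2.233
v 3.539 -2.387 1.825
v 3.375 -1.798 2
v 3.824 -1.793 3.124
v 4.09 -2.747 2.842
v 3.825 -2.779 3.42
v 3.66 -2.19 3.594
v 4.089 -2.137 2.659
v 2.13 -2.133 2.678
v 2.396 -3.087 2.396
v 2.56 -2.69 1.926
v 2.395 -2.101 2.1
v 2.239 -2.283 3.287
v 2.505 -3.237 3.005
v 2.845 -3.082 3.52
v 2.681 -2.493 3.695
v 2.131 -2.743 2.861
v 1.937 0.223 3.196
v 0.075 0.465 3.939
v 1.705 1.725 2.124
v -0.158 1.967 2.867
v 2.578 1.233 4.473
v 0.715 1.475 5.216
v 2.345 2.735 3.401
v 0.483 2.977 4.144
v -2.49 2.451 -1.326
v -1.54 2.888 -0.78
v -2.518 3.285 -1.947
v -1.567 3.722 -1.401
v -1.413 1.598 -2.519
v -0.462 2.035 -1.973
v -1.44 2.432 -3.14
v -0.49 2.869 -2.594
f 2 4 1
f 5 2 1
f 1 4 3
f 3 5 1
f 2 8 4
f 6 2 5
f 6 8 2
f 4 8 3
f 7 5 3
f 3 8 7
f 7 6 5
f 8 6 7
f 9 46 25
f 46 20 49
f 25 49 14
f 46 49 25
f 9 25 21
f 25 14 26
f 21 26 10
f 25 26 21
f 9 21 30
f 21 10 31
f 30 31 16
f 21 31 30
f 9 30 42
f 30 16 45
f 42 45 19
f 30 45 42
f 9 42 46
f 42 19 50
f 46 50 20
f 42 50 46
f 10 26 37
f 26 14 40
f 37 40 18
f 26 40 37
f 14 49 27
f 49 20 48
f 27 48 13
f 49 48 27
f 20 50 47
f 50 19 43
f 47 43 11
f 50 43 47
f 19 45 44
f 45 16 32
f 44 32 15
f 45 32 44
f 16 31 36
f 31 10 33
f 36 33 17
f 31 33 36
f 12 38 24
f 38 18 39
f 24 39 13
f 38 39 24
f 12 24 22
f 24 13 23
f 22 23 11
f 24 23 22
f 12 22 29
f 22 11 28
f 29 28 15
f 22 28 29
f 12 29 34
f 29 15 35
f 34 35 17
f 29 35 34
f 12 34 38
f 34 17 41
f 38 41 18
f 34 41 38
f 13 39 27
f 39 18 40
f 27 40 14
f 39 40 27
f 11 23 47
f 23 13 48
f 47 48 20
f 23 48 47
f 15 28 44
f 28 11 43
f 44 43 19
f 28 43 44
f 17 35 36
f 35 15 32
f 36 32 16
f 35 32 36
f 18 41 37
f 41 17 33
f 37 33 10
f 41 33 37
f 52 54 51
f 55 52 51
f 51 54 53
f 53 55 51
f 52 58 54
f 56 52 55
f 56 58 52
f 54 58 53
f 57 55 53
f 53 58 57
f 57 56 55
f 58 56 57
f 60 62 59
f 63 60 59
f 59 62 61
f 61 63 59
f 60 66 62
f 64 60 63
f 64 66 60
f 62 66 61
f 65 63 61
f 61 66 65
f 65 64 63
f 66 64 65



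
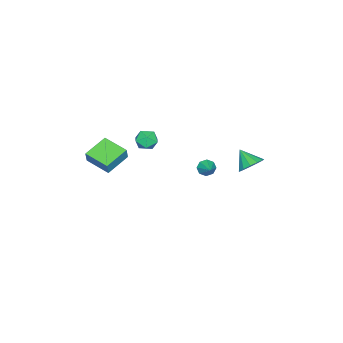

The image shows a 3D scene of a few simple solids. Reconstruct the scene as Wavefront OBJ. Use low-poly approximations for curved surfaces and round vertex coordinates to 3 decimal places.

v 0.053 -4.294 -0.307
v 0.329 -4.207 0.514
v 0.382 -2.671 -0.589
v 0.658 -2.584 0.232
v 1.622 -4.696 -0.792
v 1.898 -4.609 0.029
v 1.951 -3.073 -1.074
v 2.227 -2.986 -0.253
v -1.911 -2.309 -1.328
v -1.285 -2.382 -0.837
v -2.615 -3.058 -0.543
v -1.989 -3.131 -0.052
v -2.361 -2.428 -0.122
v -1.927 -1.965 -0.607
v -1.973 -3.475 -0.773
v -1.539 -3.012 -1.258
v -1.324 -3.103 -0.494
v -1.563 -2.456 -0.091
v -2.337 -2.984 -1.289
v -2.576 -2.337 -0.886
v -2.367 1.052 -2.121
v -2.096 1.169 -2.632
v -1.593 1.708 -1.559
v -2.419 1.469 -2.535
v -2.713 1.525 -2.196
v -2.803 1.304 -1.813
v -2.639 0.935 -1.61
v -2.315 0.635 -1.707
v -2.022 0.58 -2.046
v -1.931 0.801 -2.429
v -1.442 4.383 -0.022
v -0.707 3.979 -0.159
v -1.798 3.457 0.802
v -0.631 4.277 0.208
v -0.813 4.609 0.502
v -1.195 4.869 0.63
v -1.655 4.974 0.55
v -2.048 4.892 0.288
v -2.248 4.648 -0.072
v -2.193 4.32 -0.416
v -1.899 4.012 -0.636
v -1.461 3.822 -0.66
v -1.016 3.809 -0.483
f 2 4 1
f 5 2 1
f 1 4 3
f 3 5 1
f 2 8 4
f 6 2 5
f 6 8 2
f 4 8 3
f 7 5 3
f 3 8 7
f 7 6 5
f 8 6 7
f 9 20 14
f 9 14 10
f 9 10 16
f 9 16 19
f 9 19 20
f 10 14 18
f 14 20 13
f 20 19 11
f 19 16 15
f 16 10 17
f 12 18 13
f 12 13 11
f 12 11 15
f 12 15 17
f 12 17 18
f 13 18 14
f 11 13 20
f 15 11 19
f 17 15 16
f 18 17 10
f 22 21 24
f 22 24 23
f 24 21 25
f 24 25 23
f 25 21 26
f 25 26 23
f 26 21 27
f 26 27 23
f 27 21 28
f 27 28 23
f 28 21 29
f 28 29 23
f 29 21 30
f 29 30 23
f 30 21 22
f 30 22 23
f 32 31 34
f 32 34 33
f 34 31 35
f 34 35 33
f 35 31 36
f 35 36 33
f 36 31 37
f 36 37 33
f 37 31 38
f 37 38 33
f 38 31 39
f 38 39 33
f 39 31 40
f 39 40 33
f 40 31 41
f 40 41 33
f 41 31 42
f 41 42 33
f 42 31 43
f 42 43 33
f 43 31 32
f 43 32 33



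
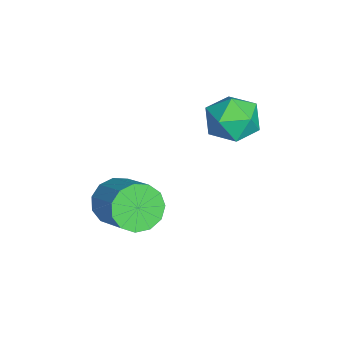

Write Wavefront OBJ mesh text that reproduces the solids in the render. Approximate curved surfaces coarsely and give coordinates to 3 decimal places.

v -1.29 4.01 0.807
v -0.233 4.496 0.905
v -0.687 2.504 1.775
v 0.37 2.99 1.873
v -0.538 3.447 2.446
v -0.911 4.378 1.848
v -0.009 2.622 0.832
v -0.382 3.553 0.234
v 0.558 3.638 0.92
v 0.231 4.148 1.918
v -1.151 2.852 0.762
v -1.478 3.362 1.76
v 1.84 -0.657 -1.485
v 2.481 -0.752 -2.299
v 3.961 0.061 -1.228
v 3.32 0.157 -0.415
v 2.228 -0.226 -2.349
v 3.708 0.587 -1.278
v 1.852 0.163 -2.125
v 3.332 0.977 -1.054
v 1.472 0.292 -1.698
v 2.952 1.106 -0.627
v 1.209 0.12 -1.203
v 2.689 0.934 -0.132
v 1.146 -0.299 -0.798
v 2.626 0.515 0.272
v 1.304 -0.831 -0.612
v 2.784 -0.018 0.459
v 1.632 -1.309 -0.702
v 3.112 -0.495 0.369
v 2.026 -1.579 -1.042
v 3.506 -0.765 0.029
v 2.361 -1.556 -1.522
v 3.841 -0.743 -0.451
v 2.53 -1.248 -1.99
v 4.011 -0.435 -0.92
f 1 12 6
f 1 6 2
f 1 2 8
f 1 8 11
f 1 11 12
f 2 6 10
f 6 12 5
f 12 11 3
f 11 8 7
f 8 2 9
f 4 10 5
f 4 5 3
f 4 3 7
f 4 7 9
f 4 9 10
f 5 10 6
f 3 5 12
f 7 3 11
f 9 7 8
f 10 9 2
f 14 13 17
f 14 17 15
f 15 17 18
f 15 18 16
f 17 13 19
f 17 19 18
f 18 19 20
f 18 20 16
f 19 13 21
f 19 21 20
f 20 21 22
f 20 22 16
f 21 13 23
f 21 23 22
f 22 23 24
f 22 24 16
f 23 13 25
f 23 25 24
f 24 25 26
f 24 26 16
f 25 13 27
f 25 27 26
f 26 27 28
f 26 28 16
f 27 13 29
f 27 29 28
f 28 29 30
f 28 30 16
f 29 13 31
f 29 31 30
f 30 31 32
f 30 32 16
f 31 13 33
f 31 33 32
f 32 33 34
f 32 34 16
f 33 13 35
f 33 35 34
f 34 35 36
f 34 36 16
f 35 13 14
f 35 14 36
f 36 14 15
f 36 15 16



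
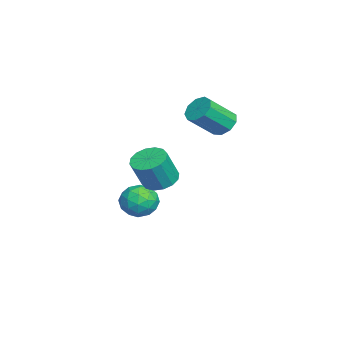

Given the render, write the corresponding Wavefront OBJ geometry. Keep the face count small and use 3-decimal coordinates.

v 0.28 -0.887 0.345
v 0.947 -0.738 0.152
v 1.387 -1.144 1.362
v 0.72 -1.293 1.555
v 0.819 -0.428 0.303
v 1.26 -0.833 1.513
v 0.548 -0.241 0.464
v 0.988 -0.646 1.674
v 0.204 -0.227 0.594
v 0.645 -0.632 1.804
v -0.119 -0.39 0.657
v 0.321 -0.795 1.867
v -0.336 -0.686 0.637
v 0.105 -1.092 1.846
v -0.387 -1.036 0.538
v 0.053 -1.442 1.748
v -0.26 -1.347 0.387
v 0.181 -1.752 1.597
v 0.012 -1.534 0.226
v 0.452 -1.939 1.436
v 0.355 -1.548 0.096
v 0.796 -1.953 1.306
v 0.679 -1.385 0.033
v 1.119 -1.79 1.243
v 0.895 -1.088 0.054
v 1.336 -1.494 1.263
v -2.621 -1.493 -1.822
v -1.94 -1.06 -1.891
v -1.92 -2.6 -1.849
v -1.239 -2.167 -1.918
v -1.659 -2.153 -1.226
v -2.092 -1.469 -1.209
v -1.768 -2.191 -2.531
v -2.201 -1.507 -2.514
v -1.413 -1.492 -2.329
v -1.345 -1.469 -1.523
v -2.515 -2.191 -2.217
v -2.447 -2.168 -1.411
v -2.342 -1.179 -1.854
v -1.518 -2.481 -1.886
v -1.765 -2.473 -1.479
v -1.365 -2.218 -1.52
v -2.431 -1.42 -1.453
v -2.031 -1.166 -1.494
v -1.866 -1.808 -1.103
v -1.829 -2.494 -2.246
v -1.429 -2.24 -2.287
v -2.495 -1.442 -2.22
v -2.095 -1.187 -2.261
v -1.994 -1.852 -2.637
v -1.632 -1.179 -2.152
v -1.22 -1.829 -2.169
v -1.531 -1.843 -2.529
v -1.786 -1.441 -2.519
v -1.592 -1.165 -1.678
v -1.18 -1.816 -1.695
v -1.427 -1.808 -1.288
v -1.681 -1.406 -1.278
v -1.282 -1.419 -1.936
v -2.68 -1.844 -2.045
v -2.268 -2.495 -2.062
v -2.179 -2.254 -2.462
v -2.433 -1.852 -2.452
v -2.64 -1.831 -1.571
v -2.228 -2.481 -1.588
v -2.074 -2.219 -1.221
v -2.329 -1.817 -1.211
v -2.578 -2.241 -1.804
v -4.183 1.244 1.28
v -3.802 1.725 1.523
v -3.216 0.757 2.522
v -3.597 0.276 2.28
v -4.196 1.714 1.743
v -3.609 0.746 2.743
v -4.584 1.483 1.747
v -3.997 0.515 2.747
v -4.784 1.14 1.533
v -4.198 0.172 2.532
v -4.704 0.846 1.2
v -4.117 -0.122 2.2
v -4.379 0.738 0.905
v -3.793 -0.23 1.904
v -3.964 0.866 0.786
v -3.377 -0.102 1.785
v -3.65 1.172 0.898
v -3.064 0.204 1.897
v -3.587 1.511 1.189
v -3 0.543 2.188
f 2 1 5
f 2 5 3
f 3 5 6
f 3 6 4
f 5 1 7
f 5 7 6
f 6 7 8
f 6 8 4
f 7 1 9
f 7 9 8
f 8 9 10
f 8 10 4
f 9 1 11
f 9 11 10
f 10 11 12
f 10 12 4
f 11 1 13
f 11 13 12
f 12 13 14
f 12 14 4
f 13 1 15
f 13 15 14
f 14 15 16
f 14 16 4
f 15 1 17
f 15 17 16
f 16 17 18
f 16 18 4
f 17 1 19
f 17 19 18
f 18 19 20
f 18 20 4
f 19 1 21
f 19 21 20
f 20 21 22
f 20 22 4
f 21 1 23
f 21 23 22
f 22 23 24
f 22 24 4
f 23 1 25
f 23 25 24
f 24 25 26
f 24 26 4
f 25 1 2
f 25 2 26
f 26 2 3
f 26 3 4
f 27 64 43
f 64 38 67
f 43 67 32
f 64 67 43
f 27 43 39
f 43 32 44
f 39 44 28
f 43 44 39
f 27 39 48
f 39 28 49
f 48 49 34
f 39 49 48
f 27 48 60
f 48 34 63
f 60 63 37
f 48 63 60
f 27 60 64
f 60 37 68
f 64 68 38
f 60 68 64
f 28 44 55
f 44 32 58
f 55 58 36
f 44 58 55
f 32 67 45
f 67 38 66
f 45 66 31
f 67 66 45
f 38 68 65
f 68 37 61
f 65 61 29
f 68 61 65
f 37 63 62
f 63 34 50
f 62 50 33
f 63 50 62
f 34 49 54
f 49 28 51
f 54 51 35
f 49 51 54
f 30 56 42
f 56 36 57
f 42 57 31
f 56 57 42
f 30 42 40
f 42 31 41
f 40 41 29
f 42 41 40
f 30 40 47
f 40 29 46
f 47 46 33
f 40 46 47
f 30 47 52
f 47 33 53
f 52 53 35
f 47 53 52
f 30 52 56
f 52 35 59
f 56 59 36
f 52 59 56
f 31 57 45
f 57 36 58
f 45 58 32
f 57 58 45
f 29 41 65
f 41 31 66
f 65 66 38
f 41 66 65
f 33 46 62
f 46 29 61
f 62 61 37
f 46 61 62
f 35 53 54
f 53 33 50
f 54 50 34
f 53 50 54
f 36 59 55
f 59 35 51
f 55 51 28
f 59 51 55
f 70 69 73
f 70 73 71
f 71 73 74
f 71 74 72
f 73 69 75
f 73 75 74
f 74 75 76
f 74 76 72
f 75 69 77
f 75 77 76
f 76 77 78
f 76 78 72
f 77 69 79
f 77 79 78
f 78 79 80
f 78 80 72
f 79 69 81
f 79 81 80
f 80 81 82
f 80 82 72
f 81 69 83
f 81 83 82
f 82 83 84
f 82 84 72
f 83 69 85
f 83 85 84
f 84 85 86
f 84 86 72
f 85 69 87
f 85 87 86
f 86 87 88
f 86 88 72
f 87 69 70
f 87 70 88
f 88 70 71
f 88 71 72



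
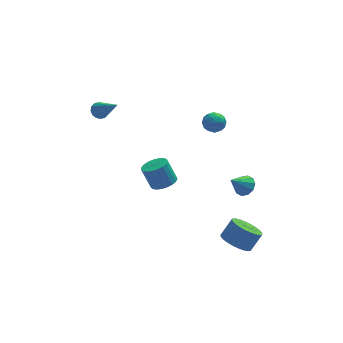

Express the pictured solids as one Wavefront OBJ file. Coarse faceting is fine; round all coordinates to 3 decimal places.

v 1.564 0.547 3.97
v 1.853 0.35 3.396
v 1.147 -0.45 4.104
v 1.436 -0.647 3.53
v 1.817 -0.507 4.066
v 2.074 0.109 3.984
v 0.926 -0.209 3.516
v 1.183 0.407 3.434
v 1.458 -0.118 3.115
v 2.009 -0.302 3.455
v 0.991 0.202 4.045
v 1.542 0.018 4.385
v 1.745 0.536 3.671
v 1.255 -0.636 3.829
v 1.479 -0.554 4.144
v 1.649 -0.67 3.806
v 1.875 0.395 4.017
v 2.045 0.278 3.679
v 2.024 -0.225 4.073
v 0.955 -0.378 3.821
v 1.125 -0.495 3.483
v 1.351 0.57 3.694
v 1.521 0.454 3.356
v 0.976 0.125 3.427
v 1.683 0.145 3.168
v 1.438 -0.441 3.247
v 1.138 -0.183 3.239
v 1.289 0.179 3.191
v 2.006 0.037 3.368
v 1.761 -0.549 3.447
v 1.985 -0.467 3.763
v 2.137 -0.105 3.714
v 1.774 -0.238 3.203
v 1.239 0.449 4.053
v 0.994 -0.137 4.132
v 0.863 0.005 3.786
v 1.015 0.367 3.737
v 1.562 0.341 4.253
v 1.317 -0.245 4.332
v 1.711 -0.279 4.309
v 1.862 0.083 4.261
v 1.226 0.138 4.297
v 2.417 -3.097 0.977
v 2.871 -3.014 1.434
v 1.583 -3.423 1.863
v 2.68 -2.664 1.384
v 2.389 -2.479 1.178
v 2.108 -2.531 0.895
v 1.945 -2.798 0.643
v 1.963 -3.18 0.519
v 2.154 -3.53 0.57
v 2.445 -3.714 0.776
v 2.725 -3.663 1.059
v 2.888 -3.395 1.31
v -3.77 4.323 2.141
v -3.257 4.446 1.985
v -3.03 2.997 3.519
v -3.317 4.63 2.194
v -3.498 4.732 2.389
v -3.752 4.724 2.517
v -4.011 4.608 2.545
v -4.205 4.416 2.464
v -4.283 4.199 2.297
v -4.223 4.015 2.088
v -4.042 3.914 1.893
v -3.788 3.922 1.765
v -3.529 4.037 1.737
v -3.335 4.229 1.818
v -1.842 -3.392 2.272
v -1.183 -3.503 2.539
v -1.599 -3.14 3.716
v -2.258 -3.028 3.448
v -1.168 -3.216 2.456
v -1.585 -2.852 3.633
v -1.27 -2.959 2.34
v -1.687 -2.596 3.517
v -1.471 -2.777 2.213
v -1.888 -2.414 3.39
v -1.736 -2.701 2.096
v -2.153 -2.338 3.273
v -2.019 -2.745 2.009
v -2.436 -2.382 3.186
v -2.272 -2.901 1.968
v -2.689 -2.537 3.144
v -2.45 -3.141 1.979
v -2.867 -2.778 3.156
v -2.523 -3.425 2.041
v -2.94 -3.062 3.217
v -2.478 -3.703 2.142
v -2.895 -3.34 3.319
v -2.323 -3.927 2.266
v -2.74 -3.564 3.443
v -2.085 -4.059 2.391
v -2.502 -3.695 3.568
v -1.805 -4.075 2.496
v -2.221 -3.712 3.672
v -1.531 -3.973 2.561
v -1.948 -3.61 3.738
v -1.311 -3.771 2.577
v -1.728 -3.407 3.753
v 1.984 -3.2 -3.588
v 2.739 -3.456 -4.047
v 3.41 -3.156 -3.112
v 2.656 -2.9 -2.652
v 2.714 -3.11 -4.14
v 3.386 -2.81 -3.205
v 2.579 -2.778 -4.149
v 3.25 -2.478 -3.214
v 2.352 -2.51 -4.073
v 3.024 -2.21 -3.137
v 2.07 -2.347 -3.922
v 2.741 -2.047 -2.987
v 1.775 -2.314 -3.721
v 2.446 -2.014 -2.785
v 1.511 -2.416 -3.499
v 2.183 -2.116 -2.564
v 1.32 -2.637 -3.291
v 1.991 -2.337 -2.356
v 1.23 -2.944 -3.128
v 1.901 -2.644 -2.193
v 1.254 -3.29 -3.035
v 1.926 -2.99 -2.1
v 1.39 -3.622 -3.026
v 2.061 -3.322 -2.091
v 1.616 -3.89 -3.103
v 2.288 -3.59 -2.167
v 1.899 -4.053 -3.253
v 2.57 -3.753 -2.318
v 2.194 -4.086 -3.455
v 2.865 -3.786 -2.519
v 2.457 -3.984 -3.676
v 3.129 -3.684 -2.741
v 2.649 -3.763 -3.884
v 3.32 -3.463 -2.949
f 1 38 17
f 38 12 41
f 17 41 6
f 38 41 17
f 1 17 13
f 17 6 18
f 13 18 2
f 17 18 13
f 1 13 22
f 13 2 23
f 22 23 8
f 13 23 22
f 1 22 34
f 22 8 37
f 34 37 11
f 22 37 34
f 1 34 38
f 34 11 42
f 38 42 12
f 34 42 38
f 2 18 29
f 18 6 32
f 29 32 10
f 18 32 29
f 6 41 19
f 41 12 40
f 19 40 5
f 41 40 19
f 12 42 39
f 42 11 35
f 39 35 3
f 42 35 39
f 11 37 36
f 37 8 24
f 36 24 7
f 37 24 36
f 8 23 28
f 23 2 25
f 28 25 9
f 23 25 28
f 4 30 16
f 30 10 31
f 16 31 5
f 30 31 16
f 4 16 14
f 16 5 15
f 14 15 3
f 16 15 14
f 4 14 21
f 14 3 20
f 21 20 7
f 14 20 21
f 4 21 26
f 21 7 27
f 26 27 9
f 21 27 26
f 4 26 30
f 26 9 33
f 30 33 10
f 26 33 30
f 5 31 19
f 31 10 32
f 19 32 6
f 31 32 19
f 3 15 39
f 15 5 40
f 39 40 12
f 15 40 39
f 7 20 36
f 20 3 35
f 36 35 11
f 20 35 36
f 9 27 28
f 27 7 24
f 28 24 8
f 27 24 28
f 10 33 29
f 33 9 25
f 29 25 2
f 33 25 29
f 44 43 46
f 44 46 45
f 46 43 47
f 46 47 45
f 47 43 48
f 47 48 45
f 48 43 49
f 48 49 45
f 49 43 50
f 49 50 45
f 50 43 51
f 50 51 45
f 51 43 52
f 51 52 45
f 52 43 53
f 52 53 45
f 53 43 54
f 53 54 45
f 54 43 44
f 54 44 45
f 56 55 58
f 56 58 57
f 58 55 59
f 58 59 57
f 59 55 60
f 59 60 57
f 60 55 61
f 60 61 57
f 61 55 62
f 61 62 57
f 62 55 63
f 62 63 57
f 63 55 64
f 63 64 57
f 64 55 65
f 64 65 57
f 65 55 66
f 65 66 57
f 66 55 67
f 66 67 57
f 67 55 68
f 67 68 57
f 68 55 56
f 68 56 57
f 70 69 73
f 70 73 71
f 71 73 74
f 71 74 72
f 73 69 75
f 73 75 74
f 74 75 76
f 74 76 72
f 75 69 77
f 75 77 76
f 76 77 78
f 76 78 72
f 77 69 79
f 77 79 78
f 78 79 80
f 78 80 72
f 79 69 81
f 79 81 80
f 80 81 82
f 80 82 72
f 81 69 83
f 81 83 82
f 82 83 84
f 82 84 72
f 83 69 85
f 83 85 84
f 84 85 86
f 84 86 72
f 85 69 87
f 85 87 86
f 86 87 88
f 86 88 72
f 87 69 89
f 87 89 88
f 88 89 90
f 88 90 72
f 89 69 91
f 89 91 90
f 90 91 92
f 90 92 72
f 91 69 93
f 91 93 92
f 92 93 94
f 92 94 72
f 93 69 95
f 93 95 94
f 94 95 96
f 94 96 72
f 95 69 97
f 95 97 96
f 96 97 98
f 96 98 72
f 97 69 99
f 97 99 98
f 98 99 100
f 98 100 72
f 99 69 70
f 99 70 100
f 100 70 71
f 100 71 72
f 102 101 105
f 102 105 103
f 103 105 106
f 103 106 104
f 105 101 107
f 105 107 106
f 106 107 108
f 106 108 104
f 107 101 109
f 107 109 108
f 108 109 110
f 108 110 104
f 109 101 111
f 109 111 110
f 110 111 112
f 110 112 104
f 111 101 113
f 111 113 112
f 112 113 114
f 112 114 104
f 113 101 115
f 113 115 114
f 114 115 116
f 114 116 104
f 115 101 117
f 115 117 116
f 116 117 118
f 116 118 104
f 117 101 119
f 117 119 118
f 118 119 120
f 118 120 104
f 119 101 121
f 119 121 120
f 120 121 122
f 120 122 104
f 121 101 123
f 121 123 122
f 122 123 124
f 122 124 104
f 123 101 125
f 123 125 124
f 124 125 126
f 124 126 104
f 125 101 127
f 125 127 126
f 126 127 128
f 126 128 104
f 127 101 129
f 127 129 128
f 128 129 130
f 128 130 104
f 129 101 131
f 129 131 130
f 130 131 132
f 130 132 104
f 131 101 133
f 131 133 132
f 132 133 134
f 132 134 104
f 133 101 102
f 133 102 134
f 134 102 103
f 134 103 104



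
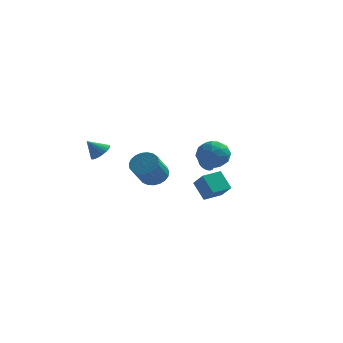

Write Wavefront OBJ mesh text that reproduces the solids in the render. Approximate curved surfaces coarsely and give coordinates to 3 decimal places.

v -3.169 -3.53 0.881
v -2.67 -3.994 1.143
v -3.891 -3.81 1.759
v -2.599 -3.754 1.278
v -2.615 -3.479 1.353
v -2.715 -3.213 1.356
v -2.884 -2.994 1.286
v -3.097 -2.857 1.155
v -3.32 -2.823 0.982
v -3.521 -2.896 0.794
v -3.669 -3.066 0.619
v -3.74 -3.306 0.484
v -3.724 -3.581 0.409
v -3.624 -3.848 0.406
v -3.455 -4.066 0.476
v -3.242 -4.203 0.607
v -3.018 -4.237 0.78
v -2.818 -4.164 0.968
v 1.531 2.229 -1.598
v 1.874 2.63 -1.789
v 2.289 1.951 -0.822
v 1.75 2.744 -1.627
v 1.589 2.769 -1.461
v 1.418 2.701 -1.319
v 1.267 2.552 -1.224
v 1.161 2.346 -1.195
v 1.119 2.121 -1.235
v 1.148 1.914 -1.338
v 1.244 1.762 -1.486
v 1.389 1.69 -1.653
v 1.559 1.712 -1.811
v 1.724 1.823 -1.932
v 1.856 2.005 -1.995
v 1.931 2.225 -1.99
v 1.938 2.446 -1.917
v -2.177 4.067 -3.418
v -1.636 3.459 -3.928
v -1.883 2.085 -2.552
v -2.423 2.693 -2.042
v -1.364 3.64 -3.699
v -1.611 2.266 -2.323
v -1.232 3.894 -3.421
v -1.479 2.521 -2.045
v -1.264 4.179 -3.143
v -1.51 2.805 -1.767
v -1.453 4.444 -2.912
v -1.7 3.07 -1.536
v -1.768 4.644 -2.769
v -2.014 3.27 -1.393
v -2.153 4.744 -2.738
v -2.4 3.37 -1.362
v -2.542 4.727 -2.825
v -2.789 3.353 -1.448
v -2.868 4.596 -3.014
v -3.115 3.222 -1.638
v -3.075 4.373 -3.273
v -3.321 3 -1.897
v -3.126 4.098 -3.557
v -3.373 2.724 -2.181
v -3.013 3.817 -3.818
v -3.26 2.443 -2.441
v -2.756 3.579 -4.009
v -3.002 2.205 -2.632
v -2.398 3.426 -4.098
v -2.644 2.052 -2.721
v -2.002 3.383 -4.069
v -2.248 2.01 -2.693
v 2.29 -3.756 -0.924
v 2.998 -4.458 -0.058
v 3.087 -2.825 -0.821
v 3.795 -3.527 0.044
v 3.025 -4.273 -1.944
v 3.733 -4.975 -1.079
v 3.822 -3.342 -1.842
v 4.53 -4.044 -0.976
v 3.377 -1.462 1.271
v 3.891 -1.905 0.467
v 2.249 -2.735 1.253
v 2.763 -3.178 0.449
v 3.204 -3.149 1.403
v 3.901 -2.362 1.414
v 2.239 -2.278 0.306
v 2.936 -1.491 0.317
v 3.187 -2.409 -0.129
v 3.784 -2.948 0.549
v 2.356 -1.692 1.171
v 2.953 -2.231 1.849
v 3.733 -1.572 0.871
v 2.407 -3.068 0.849
v 2.666 -3.051 1.41
v 2.968 -3.312 0.937
v 3.739 -1.84 1.427
v 4.041 -2.101 0.955
v 3.637 -2.832 1.505
v 2.099 -2.539 0.765
v 2.401 -2.8 0.293
v 3.172 -1.328 0.783
v 3.474 -1.589 0.31
v 2.503 -1.808 0.215
v 3.621 -2.128 0.048
v 2.958 -2.877 0.037
v 2.65 -2.348 -0.047
v 3.06 -1.885 -0.04
v 3.972 -2.445 0.446
v 3.309 -3.193 0.435
v 3.568 -3.176 0.996
v 3.978 -2.714 1.003
v 3.558 -2.741 0.096
v 2.831 -1.447 1.285
v 2.168 -2.195 1.274
v 2.162 -1.926 0.717
v 2.572 -1.464 0.724
v 3.182 -1.763 1.683
v 2.519 -2.512 1.672
v 3.08 -2.755 1.76
v 3.49 -2.292 1.767
v 2.582 -1.899 1.624
f 2 1 4
f 2 4 3
f 4 1 5
f 4 5 3
f 5 1 6
f 5 6 3
f 6 1 7
f 6 7 3
f 7 1 8
f 7 8 3
f 8 1 9
f 8 9 3
f 9 1 10
f 9 10 3
f 10 1 11
f 10 11 3
f 11 1 12
f 11 12 3
f 12 1 13
f 12 13 3
f 13 1 14
f 13 14 3
f 14 1 15
f 14 15 3
f 15 1 16
f 15 16 3
f 16 1 17
f 16 17 3
f 17 1 18
f 17 18 3
f 18 1 2
f 18 2 3
f 20 19 22
f 20 22 21
f 22 19 23
f 22 23 21
f 23 19 24
f 23 24 21
f 24 19 25
f 24 25 21
f 25 19 26
f 25 26 21
f 26 19 27
f 26 27 21
f 27 19 28
f 27 28 21
f 28 19 29
f 28 29 21
f 29 19 30
f 29 30 21
f 30 19 31
f 30 31 21
f 31 19 32
f 31 32 21
f 32 19 33
f 32 33 21
f 33 19 34
f 33 34 21
f 34 19 35
f 34 35 21
f 35 19 20
f 35 20 21
f 37 36 40
f 37 40 38
f 38 40 41
f 38 41 39
f 40 36 42
f 40 42 41
f 41 42 43
f 41 43 39
f 42 36 44
f 42 44 43
f 43 44 45
f 43 45 39
f 44 36 46
f 44 46 45
f 45 46 47
f 45 47 39
f 46 36 48
f 46 48 47
f 47 48 49
f 47 49 39
f 48 36 50
f 48 50 49
f 49 50 51
f 49 51 39
f 50 36 52
f 50 52 51
f 51 52 53
f 51 53 39
f 52 36 54
f 52 54 53
f 53 54 55
f 53 55 39
f 54 36 56
f 54 56 55
f 55 56 57
f 55 57 39
f 56 36 58
f 56 58 57
f 57 58 59
f 57 59 39
f 58 36 60
f 58 60 59
f 59 60 61
f 59 61 39
f 60 36 62
f 60 62 61
f 61 62 63
f 61 63 39
f 62 36 64
f 62 64 63
f 63 64 65
f 63 65 39
f 64 36 66
f 64 66 65
f 65 66 67
f 65 67 39
f 66 36 37
f 66 37 67
f 67 37 38
f 67 38 39
f 69 71 68
f 72 69 68
f 68 71 70
f 70 72 68
f 69 75 71
f 73 69 72
f 73 75 69
f 71 75 70
f 74 72 70
f 70 75 74
f 74 73 72
f 75 73 74
f 76 113 92
f 113 87 116
f 92 116 81
f 113 116 92
f 76 92 88
f 92 81 93
f 88 93 77
f 92 93 88
f 76 88 97
f 88 77 98
f 97 98 83
f 88 98 97
f 76 97 109
f 97 83 112
f 109 112 86
f 97 112 109
f 76 109 113
f 109 86 117
f 113 117 87
f 109 117 113
f 77 93 104
f 93 81 107
f 104 107 85
f 93 107 104
f 81 116 94
f 116 87 115
f 94 115 80
f 116 115 94
f 87 117 114
f 117 86 110
f 114 110 78
f 117 110 114
f 86 112 111
f 112 83 99
f 111 99 82
f 112 99 111
f 83 98 103
f 98 77 100
f 103 100 84
f 98 100 103
f 79 105 91
f 105 85 106
f 91 106 80
f 105 106 91
f 79 91 89
f 91 80 90
f 89 90 78
f 91 90 89
f 79 89 96
f 89 78 95
f 96 95 82
f 89 95 96
f 79 96 101
f 96 82 102
f 101 102 84
f 96 102 101
f 79 101 105
f 101 84 108
f 105 108 85
f 101 108 105
f 80 106 94
f 106 85 107
f 94 107 81
f 106 107 94
f 78 90 114
f 90 80 115
f 114 115 87
f 90 115 114
f 82 95 111
f 95 78 110
f 111 110 86
f 95 110 111
f 84 102 103
f 102 82 99
f 103 99 83
f 102 99 103
f 85 108 104
f 108 84 100
f 104 100 77
f 108 100 104



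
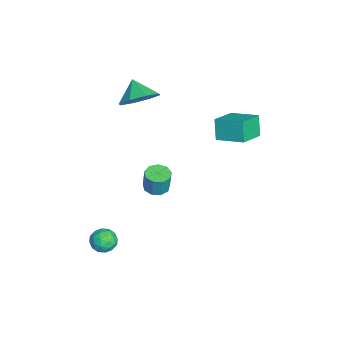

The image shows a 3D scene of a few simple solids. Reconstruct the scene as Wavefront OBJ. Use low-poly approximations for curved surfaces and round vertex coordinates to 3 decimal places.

v 3.519 -3.304 -3.426
v 4.08 -3.661 -3.533
v 2.92 -4.199 -3.587
v 3.481 -4.556 -3.694
v 3.344 -4.321 -3.078
v 3.714 -3.768 -2.979
v 3.286 -4.092 -4.141
v 3.656 -3.539 -4.042
v 3.936 -4.147 -3.975
v 3.971 -4.289 -3.318
v 3.029 -3.571 -3.802
v 3.064 -3.713 -3.145
v 3.852 -3.404 -3.466
v 3.148 -4.456 -3.654
v 3.067 -4.318 -3.293
v 3.397 -4.528 -3.356
v 3.637 -3.467 -3.14
v 3.967 -3.677 -3.203
v 3.534 -4.065 -2.935
v 3.033 -4.183 -3.917
v 3.363 -4.393 -3.98
v 3.603 -3.332 -3.764
v 3.933 -3.542 -3.827
v 3.466 -3.795 -4.185
v 4.097 -3.899 -3.788
v 3.745 -4.425 -3.883
v 3.63 -4.153 -4.146
v 3.848 -3.828 -4.087
v 4.118 -3.983 -3.402
v 3.766 -4.509 -3.497
v 3.685 -4.371 -3.135
v 3.903 -4.046 -3.076
v 4.033 -4.269 -3.662
v 3.234 -3.351 -3.623
v 2.882 -3.877 -3.718
v 3.097 -3.814 -4.044
v 3.315 -3.489 -3.985
v 3.255 -3.435 -3.237
v 2.903 -3.961 -3.332
v 3.152 -4.032 -3.033
v 3.37 -3.707 -2.974
v 2.967 -3.591 -3.458
v -2.542 -2.5 1.234
v -1.927 -2.167 2.003
v -3.338 -2.86 2.026
v -2.431 -1.605 1.751
v -3 -1.567 1.196
v -3.301 -2.077 0.663
v -3.157 -2.834 0.464
v -2.652 -3.395 0.716
v -2.083 -3.433 1.271
v -1.783 -2.924 1.805
v 0.717 -1.662 -2.202
v 1.04 -2.191 -2.211
v 1.207 -2.107 -1.127
v 0.883 -1.578 -1.118
v 1.299 -1.862 -2.276
v 1.466 -1.777 -1.192
v 1.285 -1.439 -2.307
v 1.452 -1.355 -1.223
v 1.006 -1.12 -2.289
v 1.172 -1.036 -1.204
v 0.591 -1.056 -2.23
v 0.757 -0.971 -1.146
v 0.235 -1.275 -2.158
v 0.401 -1.19 -1.074
v 0.104 -1.675 -2.107
v 0.271 -1.591 -1.023
v 0.26 -2.069 -2.1
v 0.427 -1.985 -1.016
v 0.63 -2.273 -2.141
v 0.796 -2.189 -1.057
v -1.421 1.761 -0.181
v -1.915 1.694 0.844
v -0.779 3.002 0.209
v -1.274 2.935 1.234
v -0.266 1.005 0.326
v -0.761 0.938 1.351
v 0.375 2.246 0.716
v -0.119 2.179 1.741
f 1 38 17
f 38 12 41
f 17 41 6
f 38 41 17
f 1 17 13
f 17 6 18
f 13 18 2
f 17 18 13
f 1 13 22
f 13 2 23
f 22 23 8
f 13 23 22
f 1 22 34
f 22 8 37
f 34 37 11
f 22 37 34
f 1 34 38
f 34 11 42
f 38 42 12
f 34 42 38
f 2 18 29
f 18 6 32
f 29 32 10
f 18 32 29
f 6 41 19
f 41 12 40
f 19 40 5
f 41 40 19
f 12 42 39
f 42 11 35
f 39 35 3
f 42 35 39
f 11 37 36
f 37 8 24
f 36 24 7
f 37 24 36
f 8 23 28
f 23 2 25
f 28 25 9
f 23 25 28
f 4 30 16
f 30 10 31
f 16 31 5
f 30 31 16
f 4 16 14
f 16 5 15
f 14 15 3
f 16 15 14
f 4 14 21
f 14 3 20
f 21 20 7
f 14 20 21
f 4 21 26
f 21 7 27
f 26 27 9
f 21 27 26
f 4 26 30
f 26 9 33
f 30 33 10
f 26 33 30
f 5 31 19
f 31 10 32
f 19 32 6
f 31 32 19
f 3 15 39
f 15 5 40
f 39 40 12
f 15 40 39
f 7 20 36
f 20 3 35
f 36 35 11
f 20 35 36
f 9 27 28
f 27 7 24
f 28 24 8
f 27 24 28
f 10 33 29
f 33 9 25
f 29 25 2
f 33 25 29
f 44 43 46
f 44 46 45
f 46 43 47
f 46 47 45
f 47 43 48
f 47 48 45
f 48 43 49
f 48 49 45
f 49 43 50
f 49 50 45
f 50 43 51
f 50 51 45
f 51 43 52
f 51 52 45
f 52 43 44
f 52 44 45
f 54 53 57
f 54 57 55
f 55 57 58
f 55 58 56
f 57 53 59
f 57 59 58
f 58 59 60
f 58 60 56
f 59 53 61
f 59 61 60
f 60 61 62
f 60 62 56
f 61 53 63
f 61 63 62
f 62 63 64
f 62 64 56
f 63 53 65
f 63 65 64
f 64 65 66
f 64 66 56
f 65 53 67
f 65 67 66
f 66 67 68
f 66 68 56
f 67 53 69
f 67 69 68
f 68 69 70
f 68 70 56
f 69 53 71
f 69 71 70
f 70 71 72
f 70 72 56
f 71 53 54
f 71 54 72
f 72 54 55
f 72 55 56
f 74 76 73
f 77 74 73
f 73 76 75
f 75 77 73
f 74 80 76
f 78 74 77
f 78 80 74
f 76 80 75
f 79 77 75
f 75 80 79
f 79 78 77
f 80 78 79

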